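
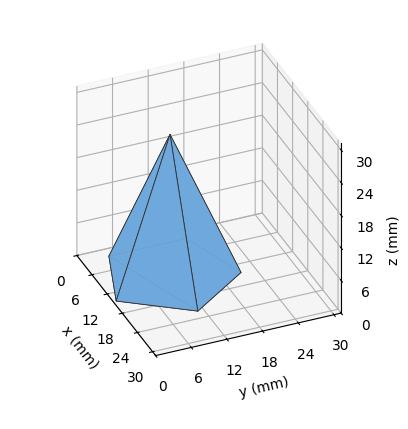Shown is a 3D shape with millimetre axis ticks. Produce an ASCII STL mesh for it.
Reading the render: the shape is a regular 5-sided pyramid, base circumscribed radius ≈ 11 mm, apex at z ≈ 26 mm (dimensions read to the nearest mm from the axis ticks). For the STL, each face is triangulated and given an outward normal.

solid part
  facet normal 0.0000 0.0000 -1.0000
    outer loop
      vertex 2.1 17.5 0.0
      vertex 14.4 21.5 0.0
      vertex 22.0 11.0 0.0
    endloop
  endfacet
  facet normal 0.0000 0.0000 -1.0000
    outer loop
      vertex 2.1 4.5 0.0
      vertex 2.1 17.5 0.0
      vertex 22.0 11.0 0.0
    endloop
  endfacet
  facet normal 0.0000 0.0000 -1.0000
    outer loop
      vertex 14.4 0.5 0.0
      vertex 2.1 4.5 0.0
      vertex 22.0 11.0 0.0
    endloop
  endfacet
  facet normal 0.7663 0.5547 0.3242
    outer loop
      vertex 22.0 11.0 0.0
      vertex 14.4 21.5 0.0
      vertex 11.0 11.0 26.0
    endloop
  endfacet
  facet normal -0.2925 0.8994 0.3250
    outer loop
      vertex 14.4 21.5 0.0
      vertex 2.1 17.5 0.0
      vertex 11.0 11.0 26.0
    endloop
  endfacet
  facet normal -0.9461 0.0000 0.3239
    outer loop
      vertex 2.1 17.5 0.0
      vertex 2.1 4.5 0.0
      vertex 11.0 11.0 26.0
    endloop
  endfacet
  facet normal -0.2925 -0.8994 0.3250
    outer loop
      vertex 2.1 4.5 0.0
      vertex 14.4 0.5 0.0
      vertex 11.0 11.0 26.0
    endloop
  endfacet
  facet normal 0.7663 -0.5547 0.3242
    outer loop
      vertex 14.4 0.5 0.0
      vertex 22.0 11.0 0.0
      vertex 11.0 11.0 26.0
    endloop
  endfacet
endsolid part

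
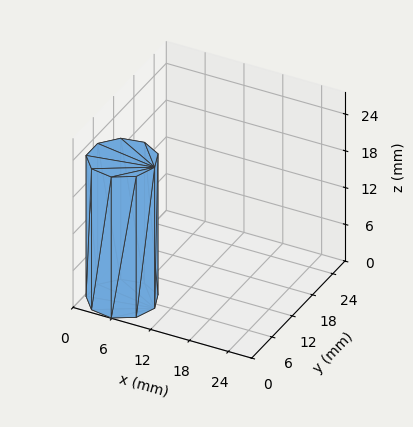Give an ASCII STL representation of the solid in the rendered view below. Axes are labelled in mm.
Reading the render: the shape is a regular 9-sided prism (a cylinder approximated with 9 flat sides), circumscribed radius ≈ 5 mm, height ≈ 23 mm (dimensions read to the nearest mm from the axis ticks). For the STL, each face is triangulated and given an outward normal.

solid part
  facet normal 0.0000 0.0000 -1.0000
    outer loop
      vertex 5.868 9.924 0.000
      vertex 8.830 8.214 0.000
      vertex 10.000 5.000 0.000
    endloop
  endfacet
  facet normal 0.0000 0.0000 -1.0000
    outer loop
      vertex 2.500 9.330 0.000
      vertex 5.868 9.924 0.000
      vertex 10.000 5.000 0.000
    endloop
  endfacet
  facet normal 0.0000 0.0000 -1.0000
    outer loop
      vertex 0.302 6.710 0.000
      vertex 2.500 9.330 0.000
      vertex 10.000 5.000 0.000
    endloop
  endfacet
  facet normal 0.0000 0.0000 -1.0000
    outer loop
      vertex 0.302 3.290 0.000
      vertex 0.302 6.710 0.000
      vertex 10.000 5.000 0.000
    endloop
  endfacet
  facet normal 0.0000 0.0000 -1.0000
    outer loop
      vertex 2.500 0.670 0.000
      vertex 0.302 3.290 0.000
      vertex 10.000 5.000 0.000
    endloop
  endfacet
  facet normal 0.0000 0.0000 -1.0000
    outer loop
      vertex 5.868 0.076 0.000
      vertex 2.500 0.670 0.000
      vertex 10.000 5.000 0.000
    endloop
  endfacet
  facet normal 0.0000 0.0000 -1.0000
    outer loop
      vertex 8.830 1.786 0.000
      vertex 5.868 0.076 0.000
      vertex 10.000 5.000 0.000
    endloop
  endfacet
  facet normal 0.0000 0.0000 1.0000
    outer loop
      vertex 10.000 5.000 23.000
      vertex 8.830 8.214 23.000
      vertex 5.868 9.924 23.000
    endloop
  endfacet
  facet normal 0.0000 0.0000 1.0000
    outer loop
      vertex 10.000 5.000 23.000
      vertex 5.868 9.924 23.000
      vertex 2.500 9.330 23.000
    endloop
  endfacet
  facet normal 0.0000 0.0000 1.0000
    outer loop
      vertex 10.000 5.000 23.000
      vertex 2.500 9.330 23.000
      vertex 0.302 6.710 23.000
    endloop
  endfacet
  facet normal 0.0000 0.0000 1.0000
    outer loop
      vertex 10.000 5.000 23.000
      vertex 0.302 6.710 23.000
      vertex 0.302 3.290 23.000
    endloop
  endfacet
  facet normal 0.0000 0.0000 1.0000
    outer loop
      vertex 10.000 5.000 23.000
      vertex 0.302 3.290 23.000
      vertex 2.500 0.670 23.000
    endloop
  endfacet
  facet normal 0.0000 0.0000 1.0000
    outer loop
      vertex 10.000 5.000 23.000
      vertex 2.500 0.670 23.000
      vertex 5.868 0.076 23.000
    endloop
  endfacet
  facet normal 0.0000 0.0000 1.0000
    outer loop
      vertex 10.000 5.000 23.000
      vertex 5.868 0.076 23.000
      vertex 8.830 1.786 23.000
    endloop
  endfacet
  facet normal 0.9397 0.3421 0.0000
    outer loop
      vertex 10.000 5.000 0.000
      vertex 8.830 8.214 0.000
      vertex 8.830 8.214 23.000
    endloop
  endfacet
  facet normal 0.9397 0.3421 0.0000
    outer loop
      vertex 10.000 5.000 0.000
      vertex 8.830 8.214 23.000
      vertex 10.000 5.000 23.000
    endloop
  endfacet
  facet normal 0.5000 0.8660 0.0000
    outer loop
      vertex 8.830 8.214 0.000
      vertex 5.868 9.924 0.000
      vertex 5.868 9.924 23.000
    endloop
  endfacet
  facet normal 0.5000 0.8660 0.0000
    outer loop
      vertex 8.830 8.214 0.000
      vertex 5.868 9.924 23.000
      vertex 8.830 8.214 23.000
    endloop
  endfacet
  facet normal -0.1737 0.9848 0.0000
    outer loop
      vertex 5.868 9.924 0.000
      vertex 2.500 9.330 0.000
      vertex 2.500 9.330 23.000
    endloop
  endfacet
  facet normal -0.1737 0.9848 0.0000
    outer loop
      vertex 5.868 9.924 0.000
      vertex 2.500 9.330 23.000
      vertex 5.868 9.924 23.000
    endloop
  endfacet
  facet normal -0.7661 0.6427 0.0000
    outer loop
      vertex 2.500 9.330 0.000
      vertex 0.302 6.710 0.000
      vertex 0.302 6.710 23.000
    endloop
  endfacet
  facet normal -0.7661 0.6427 0.0000
    outer loop
      vertex 2.500 9.330 0.000
      vertex 0.302 6.710 23.000
      vertex 2.500 9.330 23.000
    endloop
  endfacet
  facet normal -1.0000 0.0000 0.0000
    outer loop
      vertex 0.302 6.710 0.000
      vertex 0.302 3.290 0.000
      vertex 0.302 3.290 23.000
    endloop
  endfacet
  facet normal -1.0000 0.0000 0.0000
    outer loop
      vertex 0.302 6.710 0.000
      vertex 0.302 3.290 23.000
      vertex 0.302 6.710 23.000
    endloop
  endfacet
  facet normal -0.7661 -0.6427 0.0000
    outer loop
      vertex 0.302 3.290 0.000
      vertex 2.500 0.670 0.000
      vertex 2.500 0.670 23.000
    endloop
  endfacet
  facet normal -0.7661 -0.6427 0.0000
    outer loop
      vertex 0.302 3.290 0.000
      vertex 2.500 0.670 23.000
      vertex 0.302 3.290 23.000
    endloop
  endfacet
  facet normal -0.1737 -0.9848 0.0000
    outer loop
      vertex 2.500 0.670 0.000
      vertex 5.868 0.076 0.000
      vertex 5.868 0.076 23.000
    endloop
  endfacet
  facet normal -0.1737 -0.9848 0.0000
    outer loop
      vertex 2.500 0.670 0.000
      vertex 5.868 0.076 23.000
      vertex 2.500 0.670 23.000
    endloop
  endfacet
  facet normal 0.5000 -0.8660 0.0000
    outer loop
      vertex 5.868 0.076 0.000
      vertex 8.830 1.786 0.000
      vertex 8.830 1.786 23.000
    endloop
  endfacet
  facet normal 0.5000 -0.8660 0.0000
    outer loop
      vertex 5.868 0.076 0.000
      vertex 8.830 1.786 23.000
      vertex 5.868 0.076 23.000
    endloop
  endfacet
  facet normal 0.9397 -0.3421 0.0000
    outer loop
      vertex 8.830 1.786 0.000
      vertex 10.000 5.000 0.000
      vertex 10.000 5.000 23.000
    endloop
  endfacet
  facet normal 0.9397 -0.3421 0.0000
    outer loop
      vertex 8.830 1.786 0.000
      vertex 10.000 5.000 23.000
      vertex 8.830 1.786 23.000
    endloop
  endfacet
endsolid part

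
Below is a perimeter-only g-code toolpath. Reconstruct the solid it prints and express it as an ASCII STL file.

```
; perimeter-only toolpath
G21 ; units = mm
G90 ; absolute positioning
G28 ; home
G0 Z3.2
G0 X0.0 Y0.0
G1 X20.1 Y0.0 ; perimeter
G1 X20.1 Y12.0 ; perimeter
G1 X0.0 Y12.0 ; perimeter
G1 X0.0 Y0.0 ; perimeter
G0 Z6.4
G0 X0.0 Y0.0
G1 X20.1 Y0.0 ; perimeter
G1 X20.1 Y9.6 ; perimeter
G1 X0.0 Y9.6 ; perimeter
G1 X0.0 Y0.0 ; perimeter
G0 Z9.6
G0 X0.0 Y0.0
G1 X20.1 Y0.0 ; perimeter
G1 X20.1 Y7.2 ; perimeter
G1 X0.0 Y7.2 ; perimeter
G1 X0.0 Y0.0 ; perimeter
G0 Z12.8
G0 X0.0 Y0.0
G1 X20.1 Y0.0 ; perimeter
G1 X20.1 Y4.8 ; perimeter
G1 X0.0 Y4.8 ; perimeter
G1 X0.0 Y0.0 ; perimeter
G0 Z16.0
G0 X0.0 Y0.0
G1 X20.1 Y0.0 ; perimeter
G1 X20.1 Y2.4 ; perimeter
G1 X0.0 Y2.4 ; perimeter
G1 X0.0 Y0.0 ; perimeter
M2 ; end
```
solid part
  facet normal 0.0000 0.0000 -1.0000
    outer loop
      vertex 20.1 14.4 0.0
      vertex 20.1 0.0 0.0
      vertex 0.0 0.0 0.0
    endloop
  endfacet
  facet normal 0.0000 0.0000 -1.0000
    outer loop
      vertex 0.0 14.4 0.0
      vertex 20.1 14.4 0.0
      vertex 0.0 0.0 0.0
    endloop
  endfacet
  facet normal 0.0000 -1.0000 0.0000
    outer loop
      vertex 0.0 0.0 0.0
      vertex 20.1 0.0 0.0
      vertex 20.1 0.0 19.2
    endloop
  endfacet
  facet normal 0.0000 -1.0000 0.0000
    outer loop
      vertex 0.0 0.0 0.0
      vertex 20.1 0.0 19.2
      vertex 0.0 0.0 19.2
    endloop
  endfacet
  facet normal 0.0000 0.8000 0.6000
    outer loop
      vertex 0.0 0.0 19.2
      vertex 20.1 0.0 19.2
      vertex 20.1 14.4 0.0
    endloop
  endfacet
  facet normal 0.0000 0.8000 0.6000
    outer loop
      vertex 0.0 0.0 19.2
      vertex 20.1 14.4 0.0
      vertex 0.0 14.4 0.0
    endloop
  endfacet
  facet normal -1.0000 0.0000 0.0000
    outer loop
      vertex 0.0 0.0 19.2
      vertex 0.0 14.4 0.0
      vertex 0.0 0.0 0.0
    endloop
  endfacet
  facet normal 1.0000 0.0000 0.0000
    outer loop
      vertex 20.1 0.0 0.0
      vertex 20.1 14.4 0.0
      vertex 20.1 0.0 19.2
    endloop
  endfacet
endsolid part

The G0 Z moves step by Δz≈3.2 mm. The G1 loops shrink linearly with z, so the solid tapers from its base footprint up to z≈19.2. Closing with a flat bottom cap and the tapered top and triangulating gives 8 facets — a wedge (ramp): 20.1 × 14.4 mm base, rising to 19.2 mm along the y=0 edge and sloping linearly to z=0 at y=14.4.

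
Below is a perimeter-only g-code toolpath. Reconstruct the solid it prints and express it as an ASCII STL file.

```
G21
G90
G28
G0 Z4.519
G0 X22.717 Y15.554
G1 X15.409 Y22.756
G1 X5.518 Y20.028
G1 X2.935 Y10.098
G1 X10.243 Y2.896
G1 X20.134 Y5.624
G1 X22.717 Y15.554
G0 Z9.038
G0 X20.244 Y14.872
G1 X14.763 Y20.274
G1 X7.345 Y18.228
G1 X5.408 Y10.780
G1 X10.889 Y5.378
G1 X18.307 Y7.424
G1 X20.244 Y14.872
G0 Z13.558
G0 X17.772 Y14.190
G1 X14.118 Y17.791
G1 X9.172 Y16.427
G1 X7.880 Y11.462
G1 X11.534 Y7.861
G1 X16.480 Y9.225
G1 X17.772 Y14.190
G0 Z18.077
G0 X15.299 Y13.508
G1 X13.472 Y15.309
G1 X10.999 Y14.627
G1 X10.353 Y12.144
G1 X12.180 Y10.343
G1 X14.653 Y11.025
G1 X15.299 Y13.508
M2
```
solid part
  facet normal 0.0000 0.0000 -1.0000
    outer loop
      vertex 3.691 21.829 0.000
      vertex 16.055 25.239 0.000
      vertex 25.190 16.236 0.000
    endloop
  endfacet
  facet normal 0.0000 0.0000 -1.0000
    outer loop
      vertex 0.462 9.416 0.000
      vertex 3.691 21.829 0.000
      vertex 25.190 16.236 0.000
    endloop
  endfacet
  facet normal 0.0000 0.0000 -1.0000
    outer loop
      vertex 9.597 0.413 0.000
      vertex 0.462 9.416 0.000
      vertex 25.190 16.236 0.000
    endloop
  endfacet
  facet normal 0.0000 0.0000 -1.0000
    outer loop
      vertex 21.961 3.823 0.000
      vertex 9.597 0.413 0.000
      vertex 25.190 16.236 0.000
    endloop
  endfacet
  facet normal 0.6299 0.6392 0.4412
    outer loop
      vertex 25.190 16.236 0.000
      vertex 16.055 25.239 0.000
      vertex 12.826 12.826 22.596
    endloop
  endfacet
  facet normal -0.2386 0.8651 0.4412
    outer loop
      vertex 16.055 25.239 0.000
      vertex 3.691 21.829 0.000
      vertex 12.826 12.826 22.596
    endloop
  endfacet
  facet normal -0.8685 0.2259 0.4411
    outer loop
      vertex 3.691 21.829 0.000
      vertex 0.462 9.416 0.000
      vertex 12.826 12.826 22.596
    endloop
  endfacet
  facet normal -0.6299 -0.6392 0.4412
    outer loop
      vertex 0.462 9.416 0.000
      vertex 9.597 0.413 0.000
      vertex 12.826 12.826 22.596
    endloop
  endfacet
  facet normal 0.2386 -0.8651 0.4412
    outer loop
      vertex 9.597 0.413 0.000
      vertex 21.961 3.823 0.000
      vertex 12.826 12.826 22.596
    endloop
  endfacet
  facet normal 0.8685 -0.2259 0.4411
    outer loop
      vertex 21.961 3.823 0.000
      vertex 25.190 16.236 0.000
      vertex 12.826 12.826 22.596
    endloop
  endfacet
endsolid part

The G0 Z moves step by Δz≈4.519 mm. The G1 loops shrink linearly with z, so the solid tapers from its base footprint up to z≈22.6. Closing with a flat bottom cap and the tapered top and triangulating gives 10 facets — a regular 6-sided pyramid, base circumscribed radius ≈ 12.8 mm, apex at z ≈ 22.6 mm.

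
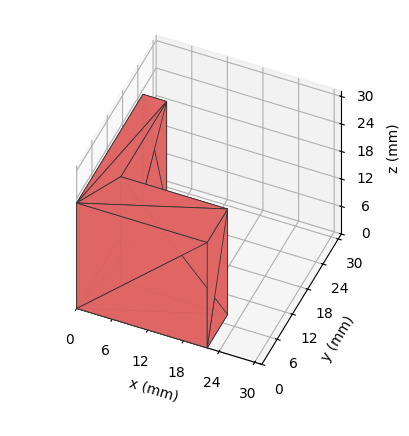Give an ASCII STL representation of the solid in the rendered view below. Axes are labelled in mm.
Reading the render: the shape is an L-shaped prism: outer 22 × 26 mm, arm thicknesses ≈ 8 mm (horizontal) and 4 mm (vertical), extruded 23 mm in z (dimensions read to the nearest mm from the axis ticks). For the STL, each face is triangulated and given an outward normal.

solid part
  facet normal 0.0000 0.0000 -1.0000
    outer loop
      vertex 22.0 8.0 0.0
      vertex 22.0 0.0 0.0
      vertex 0.0 0.0 0.0
    endloop
  endfacet
  facet normal 0.0000 0.0000 -1.0000
    outer loop
      vertex 4.0 8.0 0.0
      vertex 22.0 8.0 0.0
      vertex 0.0 0.0 0.0
    endloop
  endfacet
  facet normal 0.0000 0.0000 -1.0000
    outer loop
      vertex 4.0 26.0 0.0
      vertex 4.0 8.0 0.0
      vertex 0.0 0.0 0.0
    endloop
  endfacet
  facet normal 0.0000 0.0000 -1.0000
    outer loop
      vertex 0.0 26.0 0.0
      vertex 4.0 26.0 0.0
      vertex 0.0 0.0 0.0
    endloop
  endfacet
  facet normal 0.0000 0.0000 1.0000
    outer loop
      vertex 0.0 0.0 23.0
      vertex 22.0 0.0 23.0
      vertex 22.0 8.0 23.0
    endloop
  endfacet
  facet normal 0.0000 0.0000 1.0000
    outer loop
      vertex 0.0 0.0 23.0
      vertex 22.0 8.0 23.0
      vertex 4.0 8.0 23.0
    endloop
  endfacet
  facet normal 0.0000 0.0000 1.0000
    outer loop
      vertex 0.0 0.0 23.0
      vertex 4.0 8.0 23.0
      vertex 4.0 26.0 23.0
    endloop
  endfacet
  facet normal 0.0000 0.0000 1.0000
    outer loop
      vertex 0.0 0.0 23.0
      vertex 4.0 26.0 23.0
      vertex 0.0 26.0 23.0
    endloop
  endfacet
  facet normal 0.0000 -1.0000 0.0000
    outer loop
      vertex 0.0 0.0 0.0
      vertex 22.0 0.0 0.0
      vertex 22.0 0.0 23.0
    endloop
  endfacet
  facet normal 0.0000 -1.0000 0.0000
    outer loop
      vertex 0.0 0.0 0.0
      vertex 22.0 0.0 23.0
      vertex 0.0 0.0 23.0
    endloop
  endfacet
  facet normal 1.0000 0.0000 0.0000
    outer loop
      vertex 22.0 0.0 0.0
      vertex 22.0 8.0 0.0
      vertex 22.0 8.0 23.0
    endloop
  endfacet
  facet normal 1.0000 0.0000 0.0000
    outer loop
      vertex 22.0 0.0 0.0
      vertex 22.0 8.0 23.0
      vertex 22.0 0.0 23.0
    endloop
  endfacet
  facet normal 0.0000 1.0000 0.0000
    outer loop
      vertex 22.0 8.0 0.0
      vertex 4.0 8.0 0.0
      vertex 4.0 8.0 23.0
    endloop
  endfacet
  facet normal 0.0000 1.0000 0.0000
    outer loop
      vertex 22.0 8.0 0.0
      vertex 4.0 8.0 23.0
      vertex 22.0 8.0 23.0
    endloop
  endfacet
  facet normal 1.0000 0.0000 0.0000
    outer loop
      vertex 4.0 8.0 0.0
      vertex 4.0 26.0 0.0
      vertex 4.0 26.0 23.0
    endloop
  endfacet
  facet normal 1.0000 0.0000 0.0000
    outer loop
      vertex 4.0 8.0 0.0
      vertex 4.0 26.0 23.0
      vertex 4.0 8.0 23.0
    endloop
  endfacet
  facet normal 0.0000 1.0000 0.0000
    outer loop
      vertex 4.0 26.0 0.0
      vertex 0.0 26.0 0.0
      vertex 0.0 26.0 23.0
    endloop
  endfacet
  facet normal 0.0000 1.0000 0.0000
    outer loop
      vertex 4.0 26.0 0.0
      vertex 0.0 26.0 23.0
      vertex 4.0 26.0 23.0
    endloop
  endfacet
  facet normal -1.0000 0.0000 0.0000
    outer loop
      vertex 0.0 26.0 0.0
      vertex 0.0 0.0 0.0
      vertex 0.0 0.0 23.0
    endloop
  endfacet
  facet normal -1.0000 0.0000 0.0000
    outer loop
      vertex 0.0 26.0 0.0
      vertex 0.0 0.0 23.0
      vertex 0.0 26.0 23.0
    endloop
  endfacet
endsolid part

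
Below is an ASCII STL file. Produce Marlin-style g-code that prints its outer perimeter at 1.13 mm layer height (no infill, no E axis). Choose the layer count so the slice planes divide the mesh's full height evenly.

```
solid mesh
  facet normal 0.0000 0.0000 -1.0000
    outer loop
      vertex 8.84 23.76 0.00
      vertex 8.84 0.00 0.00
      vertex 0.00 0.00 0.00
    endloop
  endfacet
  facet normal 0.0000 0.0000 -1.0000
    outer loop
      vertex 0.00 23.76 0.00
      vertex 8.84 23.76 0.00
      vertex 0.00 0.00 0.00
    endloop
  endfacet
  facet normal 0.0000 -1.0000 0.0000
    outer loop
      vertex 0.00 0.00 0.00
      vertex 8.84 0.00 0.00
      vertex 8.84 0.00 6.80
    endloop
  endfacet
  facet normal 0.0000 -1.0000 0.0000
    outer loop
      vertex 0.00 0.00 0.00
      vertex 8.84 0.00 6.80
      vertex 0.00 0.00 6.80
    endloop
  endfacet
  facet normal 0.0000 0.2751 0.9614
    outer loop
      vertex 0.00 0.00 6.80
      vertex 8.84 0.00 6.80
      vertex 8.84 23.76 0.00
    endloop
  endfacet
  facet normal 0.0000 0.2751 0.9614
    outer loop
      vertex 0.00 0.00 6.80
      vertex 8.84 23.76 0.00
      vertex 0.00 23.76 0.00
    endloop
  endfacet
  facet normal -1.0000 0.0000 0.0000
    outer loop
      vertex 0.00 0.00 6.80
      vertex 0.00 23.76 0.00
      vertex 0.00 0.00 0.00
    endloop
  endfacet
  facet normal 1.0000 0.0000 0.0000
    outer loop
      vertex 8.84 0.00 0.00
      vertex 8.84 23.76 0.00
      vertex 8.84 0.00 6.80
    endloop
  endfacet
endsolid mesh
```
; perimeter-only toolpath
G21 ; units = mm
G90 ; absolute positioning
G28 ; home
; layer 1
G0 Z1.13
G0 X0.00 Y0.00
G1 X8.84 Y0.00
G1 X8.84 Y19.80
G1 X0.00 Y19.80
G1 X0.00 Y0.00
; layer 2
G0 Z2.27
G0 X0.00 Y0.00
G1 X8.84 Y0.00
G1 X8.84 Y15.84
G1 X0.00 Y15.84
G1 X0.00 Y0.00
; layer 3
G0 Z3.40
G0 X0.00 Y0.00
G1 X8.84 Y0.00
G1 X8.84 Y11.88
G1 X0.00 Y11.88
G1 X0.00 Y0.00
; layer 4
G0 Z4.53
G0 X0.00 Y0.00
G1 X8.84 Y0.00
G1 X8.84 Y7.92
G1 X0.00 Y7.92
G1 X0.00 Y0.00
; layer 5
G0 Z5.67
G0 X0.00 Y0.00
G1 X8.84 Y0.00
G1 X8.84 Y3.96
G1 X0.00 Y3.96
G1 X0.00 Y0.00
M2 ; end

The solid is a wedge (ramp): 8.84 × 23.8 mm base, rising to 6.8 mm along the y=0 edge and sloping linearly to z=0 at y=23.8. Slicing at Δz = 1.13 mm — 6 equal slices spanning the solid's height, so layer i sits at z = i·h/6 — gives 5 non-empty perimeters. Each is a 4-segment closed polygon; G0 lifts to the layer z and rapids to the start vertex, then G1 traces the edges. The cross-section shrinks linearly with z (the slice at the apex is degenerate and omitted).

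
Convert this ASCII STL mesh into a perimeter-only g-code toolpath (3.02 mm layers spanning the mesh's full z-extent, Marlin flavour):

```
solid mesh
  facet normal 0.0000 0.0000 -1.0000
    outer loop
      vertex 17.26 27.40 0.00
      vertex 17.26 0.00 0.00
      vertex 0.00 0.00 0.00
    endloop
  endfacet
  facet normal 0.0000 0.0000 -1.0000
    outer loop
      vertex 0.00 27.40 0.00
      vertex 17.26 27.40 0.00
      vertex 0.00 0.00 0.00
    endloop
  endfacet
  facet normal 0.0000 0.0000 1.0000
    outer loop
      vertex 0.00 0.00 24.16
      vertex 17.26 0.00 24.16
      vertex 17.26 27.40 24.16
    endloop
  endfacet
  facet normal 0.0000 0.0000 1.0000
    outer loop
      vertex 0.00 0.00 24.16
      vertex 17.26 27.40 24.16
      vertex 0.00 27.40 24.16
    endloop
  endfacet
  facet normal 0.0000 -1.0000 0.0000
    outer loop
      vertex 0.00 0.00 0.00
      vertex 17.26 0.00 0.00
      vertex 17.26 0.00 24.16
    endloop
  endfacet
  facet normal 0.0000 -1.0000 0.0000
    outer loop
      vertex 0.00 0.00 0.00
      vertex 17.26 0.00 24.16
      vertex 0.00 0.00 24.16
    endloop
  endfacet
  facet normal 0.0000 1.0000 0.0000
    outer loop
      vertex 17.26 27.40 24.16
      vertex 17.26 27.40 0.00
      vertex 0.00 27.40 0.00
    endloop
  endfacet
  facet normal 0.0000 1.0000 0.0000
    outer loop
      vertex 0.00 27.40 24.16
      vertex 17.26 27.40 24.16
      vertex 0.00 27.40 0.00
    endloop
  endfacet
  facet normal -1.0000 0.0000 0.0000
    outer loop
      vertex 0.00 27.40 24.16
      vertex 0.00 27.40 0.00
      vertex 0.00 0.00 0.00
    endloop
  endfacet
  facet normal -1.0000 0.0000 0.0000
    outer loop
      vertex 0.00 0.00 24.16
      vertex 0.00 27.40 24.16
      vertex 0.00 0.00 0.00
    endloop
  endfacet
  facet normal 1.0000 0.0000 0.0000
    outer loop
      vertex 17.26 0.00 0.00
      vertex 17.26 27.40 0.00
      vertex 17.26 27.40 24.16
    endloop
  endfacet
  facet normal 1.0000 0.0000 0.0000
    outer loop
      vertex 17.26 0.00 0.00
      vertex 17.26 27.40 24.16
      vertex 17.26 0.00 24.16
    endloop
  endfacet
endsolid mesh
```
; perimeter-only toolpath
G21 ; units = mm
G90 ; absolute positioning
G28 ; home
; layer 1
G0 Z3.02
G0 X0.00 Y0.00
G1 X17.26 Y0.00
G1 X17.26 Y27.40
G1 X0.00 Y27.40
G1 X0.00 Y0.00
; layer 2
G0 Z6.04
G0 X0.00 Y0.00
G1 X17.26 Y0.00
G1 X17.26 Y27.40
G1 X0.00 Y27.40
G1 X0.00 Y0.00
; layer 3
G0 Z9.06
G0 X0.00 Y0.00
G1 X17.26 Y0.00
G1 X17.26 Y27.40
G1 X0.00 Y27.40
G1 X0.00 Y0.00
; layer 4
G0 Z12.08
G0 X0.00 Y0.00
G1 X17.26 Y0.00
G1 X17.26 Y27.40
G1 X0.00 Y27.40
G1 X0.00 Y0.00
; layer 5
G0 Z15.10
G0 X0.00 Y0.00
G1 X17.26 Y0.00
G1 X17.26 Y27.40
G1 X0.00 Y27.40
G1 X0.00 Y0.00
; layer 6
G0 Z18.12
G0 X0.00 Y0.00
G1 X17.26 Y0.00
G1 X17.26 Y27.40
G1 X0.00 Y27.40
G1 X0.00 Y0.00
; layer 7
G0 Z21.14
G0 X0.00 Y0.00
G1 X17.26 Y0.00
G1 X17.26 Y27.40
G1 X0.00 Y27.40
G1 X0.00 Y0.00
; layer 8
G0 Z24.16
G0 X0.00 Y0.00
G1 X17.26 Y0.00
G1 X17.26 Y27.40
G1 X0.00 Y27.40
G1 X0.00 Y0.00
M2 ; end

The solid is a rectangular box, roughly 17.3 × 27.4 mm footprint and 24.2 mm tall. Slicing at Δz = 3.02 mm — 8 equal slices spanning the solid's height, so layer i sits at z = i·h/8 — gives 8 non-empty perimeters. Each is a 4-segment closed polygon; G0 lifts to the layer z and rapids to the start vertex, then G1 traces the edges.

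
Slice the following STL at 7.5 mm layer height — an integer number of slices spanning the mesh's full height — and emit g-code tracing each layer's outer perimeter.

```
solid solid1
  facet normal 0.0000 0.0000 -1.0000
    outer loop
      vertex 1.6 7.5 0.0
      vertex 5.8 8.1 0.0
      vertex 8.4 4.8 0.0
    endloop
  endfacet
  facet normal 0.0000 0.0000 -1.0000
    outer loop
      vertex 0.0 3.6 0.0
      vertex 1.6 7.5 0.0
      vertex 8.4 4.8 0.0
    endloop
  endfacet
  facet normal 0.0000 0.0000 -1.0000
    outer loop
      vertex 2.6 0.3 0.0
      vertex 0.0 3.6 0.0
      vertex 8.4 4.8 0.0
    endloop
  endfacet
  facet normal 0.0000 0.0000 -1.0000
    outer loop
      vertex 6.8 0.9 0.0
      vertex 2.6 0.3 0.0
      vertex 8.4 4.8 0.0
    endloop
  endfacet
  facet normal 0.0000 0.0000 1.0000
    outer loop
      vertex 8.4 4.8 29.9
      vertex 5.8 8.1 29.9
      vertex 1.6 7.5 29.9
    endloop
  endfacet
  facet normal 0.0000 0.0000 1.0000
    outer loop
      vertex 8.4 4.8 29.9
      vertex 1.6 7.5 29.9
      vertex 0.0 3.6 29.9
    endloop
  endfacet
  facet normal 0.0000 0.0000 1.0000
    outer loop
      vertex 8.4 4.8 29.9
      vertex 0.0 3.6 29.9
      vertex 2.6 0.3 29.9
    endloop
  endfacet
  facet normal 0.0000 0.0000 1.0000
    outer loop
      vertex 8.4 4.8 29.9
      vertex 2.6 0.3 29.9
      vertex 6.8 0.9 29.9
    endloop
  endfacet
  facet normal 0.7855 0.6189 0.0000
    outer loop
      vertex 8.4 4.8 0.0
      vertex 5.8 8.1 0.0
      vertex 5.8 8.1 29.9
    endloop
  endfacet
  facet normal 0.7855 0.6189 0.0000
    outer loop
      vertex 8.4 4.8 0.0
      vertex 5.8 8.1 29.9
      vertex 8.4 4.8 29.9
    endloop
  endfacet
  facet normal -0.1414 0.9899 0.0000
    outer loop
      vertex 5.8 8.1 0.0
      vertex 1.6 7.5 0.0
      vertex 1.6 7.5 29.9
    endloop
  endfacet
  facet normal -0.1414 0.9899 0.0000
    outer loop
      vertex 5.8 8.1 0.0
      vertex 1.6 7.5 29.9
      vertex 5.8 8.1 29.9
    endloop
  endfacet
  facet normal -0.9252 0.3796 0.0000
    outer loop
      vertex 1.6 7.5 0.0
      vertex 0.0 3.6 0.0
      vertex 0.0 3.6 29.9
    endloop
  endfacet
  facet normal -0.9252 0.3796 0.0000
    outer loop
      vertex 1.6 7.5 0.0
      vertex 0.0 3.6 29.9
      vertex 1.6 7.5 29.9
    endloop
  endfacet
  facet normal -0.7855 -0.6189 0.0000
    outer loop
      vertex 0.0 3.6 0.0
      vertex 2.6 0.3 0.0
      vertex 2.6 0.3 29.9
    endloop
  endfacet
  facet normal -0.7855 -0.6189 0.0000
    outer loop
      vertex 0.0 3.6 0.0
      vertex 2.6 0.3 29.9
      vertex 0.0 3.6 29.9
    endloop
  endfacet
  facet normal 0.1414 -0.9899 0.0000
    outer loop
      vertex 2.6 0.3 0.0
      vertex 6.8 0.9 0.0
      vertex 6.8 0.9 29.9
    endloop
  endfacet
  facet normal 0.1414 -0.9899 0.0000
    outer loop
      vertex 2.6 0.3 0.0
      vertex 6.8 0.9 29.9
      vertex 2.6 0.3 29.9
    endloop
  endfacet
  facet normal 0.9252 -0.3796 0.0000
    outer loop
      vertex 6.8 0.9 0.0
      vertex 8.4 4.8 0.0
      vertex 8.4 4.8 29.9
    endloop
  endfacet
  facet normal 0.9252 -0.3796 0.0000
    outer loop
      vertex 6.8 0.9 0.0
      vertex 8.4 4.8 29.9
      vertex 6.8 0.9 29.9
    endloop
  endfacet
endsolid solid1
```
; perimeter-only toolpath
G21 ; units = mm
G90 ; absolute positioning
G28 ; home
; layer 1
G0 Z7.5
G0 X8.4 Y4.8
G1 X5.8 Y8.1
G1 X1.6 Y7.5
G1 X0.0 Y3.6
G1 X2.6 Y0.3
G1 X6.8 Y0.9
G1 X8.4 Y4.8
; layer 2
G0 Z14.9
G0 X8.4 Y4.8
G1 X5.8 Y8.1
G1 X1.6 Y7.5
G1 X0.0 Y3.6
G1 X2.6 Y0.3
G1 X6.8 Y0.9
G1 X8.4 Y4.8
; layer 3
G0 Z22.4
G0 X8.4 Y4.8
G1 X5.8 Y8.1
G1 X1.6 Y7.5
G1 X0.0 Y3.6
G1 X2.6 Y0.3
G1 X6.8 Y0.9
G1 X8.4 Y4.8
; layer 4
G0 Z29.9
G0 X8.4 Y4.8
G1 X5.8 Y8.1
G1 X1.6 Y7.5
G1 X0.0 Y3.6
G1 X2.6 Y0.3
G1 X6.8 Y0.9
G1 X8.4 Y4.8
M2 ; end

The solid is a regular 6-sided prism (a cylinder approximated with 6 flat sides), circumscribed radius ≈ 4.2 mm, height ≈ 29.9 mm. Slicing at Δz = 7.5 mm — 4 equal slices spanning the solid's height, so layer i sits at z = i·h/4 — gives 4 non-empty perimeters. Each is a 6-segment closed polygon; G0 lifts to the layer z and rapids to the start vertex, then G1 traces the edges.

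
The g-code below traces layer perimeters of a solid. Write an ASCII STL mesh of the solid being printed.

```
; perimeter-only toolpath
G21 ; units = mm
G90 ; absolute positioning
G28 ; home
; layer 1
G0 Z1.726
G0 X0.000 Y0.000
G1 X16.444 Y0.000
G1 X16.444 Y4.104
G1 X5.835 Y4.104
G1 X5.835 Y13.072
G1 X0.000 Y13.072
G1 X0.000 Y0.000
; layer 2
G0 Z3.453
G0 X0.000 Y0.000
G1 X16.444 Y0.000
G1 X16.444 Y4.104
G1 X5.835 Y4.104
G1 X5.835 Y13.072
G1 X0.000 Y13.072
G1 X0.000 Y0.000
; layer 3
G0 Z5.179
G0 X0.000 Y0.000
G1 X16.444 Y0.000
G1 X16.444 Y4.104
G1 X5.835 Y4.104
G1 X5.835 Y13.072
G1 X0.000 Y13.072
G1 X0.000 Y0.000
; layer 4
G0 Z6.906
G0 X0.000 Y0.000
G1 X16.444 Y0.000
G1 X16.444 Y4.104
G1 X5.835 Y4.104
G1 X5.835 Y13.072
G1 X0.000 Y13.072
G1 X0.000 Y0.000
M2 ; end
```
solid part
  facet normal 0.0000 0.0000 -1.0000
    outer loop
      vertex 16.444 4.104 0.000
      vertex 16.444 0.000 0.000
      vertex 0.000 0.000 0.000
    endloop
  endfacet
  facet normal 0.0000 0.0000 -1.0000
    outer loop
      vertex 5.835 4.104 0.000
      vertex 16.444 4.104 0.000
      vertex 0.000 0.000 0.000
    endloop
  endfacet
  facet normal 0.0000 0.0000 -1.0000
    outer loop
      vertex 5.835 13.072 0.000
      vertex 5.835 4.104 0.000
      vertex 0.000 0.000 0.000
    endloop
  endfacet
  facet normal 0.0000 0.0000 -1.0000
    outer loop
      vertex 0.000 13.072 0.000
      vertex 5.835 13.072 0.000
      vertex 0.000 0.000 0.000
    endloop
  endfacet
  facet normal 0.0000 0.0000 1.0000
    outer loop
      vertex 0.000 0.000 6.906
      vertex 16.444 0.000 6.906
      vertex 16.444 4.104 6.906
    endloop
  endfacet
  facet normal 0.0000 0.0000 1.0000
    outer loop
      vertex 0.000 0.000 6.906
      vertex 16.444 4.104 6.906
      vertex 5.835 4.104 6.906
    endloop
  endfacet
  facet normal 0.0000 0.0000 1.0000
    outer loop
      vertex 0.000 0.000 6.906
      vertex 5.835 4.104 6.906
      vertex 5.835 13.072 6.906
    endloop
  endfacet
  facet normal 0.0000 0.0000 1.0000
    outer loop
      vertex 0.000 0.000 6.906
      vertex 5.835 13.072 6.906
      vertex 0.000 13.072 6.906
    endloop
  endfacet
  facet normal 0.0000 -1.0000 0.0000
    outer loop
      vertex 0.000 0.000 0.000
      vertex 16.444 0.000 0.000
      vertex 16.444 0.000 6.906
    endloop
  endfacet
  facet normal 0.0000 -1.0000 0.0000
    outer loop
      vertex 0.000 0.000 0.000
      vertex 16.444 0.000 6.906
      vertex 0.000 0.000 6.906
    endloop
  endfacet
  facet normal 1.0000 0.0000 0.0000
    outer loop
      vertex 16.444 0.000 0.000
      vertex 16.444 4.104 0.000
      vertex 16.444 4.104 6.906
    endloop
  endfacet
  facet normal 1.0000 0.0000 0.0000
    outer loop
      vertex 16.444 0.000 0.000
      vertex 16.444 4.104 6.906
      vertex 16.444 0.000 6.906
    endloop
  endfacet
  facet normal 0.0000 1.0000 0.0000
    outer loop
      vertex 16.444 4.104 0.000
      vertex 5.835 4.104 0.000
      vertex 5.835 4.104 6.906
    endloop
  endfacet
  facet normal 0.0000 1.0000 0.0000
    outer loop
      vertex 16.444 4.104 0.000
      vertex 5.835 4.104 6.906
      vertex 16.444 4.104 6.906
    endloop
  endfacet
  facet normal 1.0000 0.0000 0.0000
    outer loop
      vertex 5.835 4.104 0.000
      vertex 5.835 13.072 0.000
      vertex 5.835 13.072 6.906
    endloop
  endfacet
  facet normal 1.0000 0.0000 0.0000
    outer loop
      vertex 5.835 4.104 0.000
      vertex 5.835 13.072 6.906
      vertex 5.835 4.104 6.906
    endloop
  endfacet
  facet normal 0.0000 1.0000 0.0000
    outer loop
      vertex 5.835 13.072 0.000
      vertex 0.000 13.072 0.000
      vertex 0.000 13.072 6.906
    endloop
  endfacet
  facet normal 0.0000 1.0000 0.0000
    outer loop
      vertex 5.835 13.072 0.000
      vertex 0.000 13.072 6.906
      vertex 5.835 13.072 6.906
    endloop
  endfacet
  facet normal -1.0000 0.0000 0.0000
    outer loop
      vertex 0.000 13.072 0.000
      vertex 0.000 0.000 0.000
      vertex 0.000 0.000 6.906
    endloop
  endfacet
  facet normal -1.0000 0.0000 0.0000
    outer loop
      vertex 0.000 13.072 0.000
      vertex 0.000 0.000 6.906
      vertex 0.000 13.072 6.906
    endloop
  endfacet
endsolid part

The G0 Z moves step by Δz≈1.726 mm. Every layer's G1 loop is the same polygon, so the solid is a straight extrusion of it from z=0 to z≈6.91. Closing with flat bottom and top caps and triangulating gives 20 facets — an L-shaped prism: outer 16.4 × 13.1 mm, arm thicknesses ≈ 4.1 mm (horizontal) and 5.83 mm (vertical), extruded 6.91 mm in z.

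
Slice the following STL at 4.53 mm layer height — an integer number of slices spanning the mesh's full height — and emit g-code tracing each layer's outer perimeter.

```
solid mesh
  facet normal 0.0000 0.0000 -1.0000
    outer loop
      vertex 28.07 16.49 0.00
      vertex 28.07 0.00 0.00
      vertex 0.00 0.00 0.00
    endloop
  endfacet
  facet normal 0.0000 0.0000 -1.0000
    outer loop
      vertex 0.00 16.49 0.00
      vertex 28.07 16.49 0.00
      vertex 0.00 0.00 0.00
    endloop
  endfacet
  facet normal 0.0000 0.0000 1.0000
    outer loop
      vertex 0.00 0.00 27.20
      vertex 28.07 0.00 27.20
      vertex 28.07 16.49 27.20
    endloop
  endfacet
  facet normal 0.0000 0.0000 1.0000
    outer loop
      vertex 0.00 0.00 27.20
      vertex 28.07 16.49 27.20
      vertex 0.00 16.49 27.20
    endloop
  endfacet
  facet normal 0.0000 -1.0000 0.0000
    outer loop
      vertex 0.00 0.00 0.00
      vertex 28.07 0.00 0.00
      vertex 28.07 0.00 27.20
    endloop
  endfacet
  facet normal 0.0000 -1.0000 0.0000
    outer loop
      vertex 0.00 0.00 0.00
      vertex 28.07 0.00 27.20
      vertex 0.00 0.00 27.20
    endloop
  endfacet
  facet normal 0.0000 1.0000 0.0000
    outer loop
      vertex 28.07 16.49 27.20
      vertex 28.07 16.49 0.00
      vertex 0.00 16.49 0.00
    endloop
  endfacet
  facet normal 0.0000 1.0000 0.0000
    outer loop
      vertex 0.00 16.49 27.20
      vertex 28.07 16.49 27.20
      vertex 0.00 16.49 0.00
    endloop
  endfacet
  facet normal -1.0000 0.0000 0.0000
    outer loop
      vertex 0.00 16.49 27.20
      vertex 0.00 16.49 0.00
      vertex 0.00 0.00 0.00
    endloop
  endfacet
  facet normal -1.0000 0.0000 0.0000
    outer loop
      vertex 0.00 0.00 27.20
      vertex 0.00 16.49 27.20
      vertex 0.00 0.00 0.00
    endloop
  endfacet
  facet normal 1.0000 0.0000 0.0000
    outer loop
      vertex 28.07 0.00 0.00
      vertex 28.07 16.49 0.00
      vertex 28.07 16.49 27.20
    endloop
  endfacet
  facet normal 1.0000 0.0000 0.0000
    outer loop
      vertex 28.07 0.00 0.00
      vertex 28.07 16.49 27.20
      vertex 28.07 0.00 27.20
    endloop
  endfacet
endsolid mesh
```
; perimeter-only toolpath
G21 ; units = mm
G90 ; absolute positioning
G28 ; home
; layer 1
G0 Z4.53
G0 X0.00 Y0.00
G1 X28.07 Y0.00
G1 X28.07 Y16.49
G1 X0.00 Y16.49
G1 X0.00 Y0.00
; layer 2
G0 Z9.07
G0 X0.00 Y0.00
G1 X28.07 Y0.00
G1 X28.07 Y16.49
G1 X0.00 Y16.49
G1 X0.00 Y0.00
; layer 3
G0 Z13.60
G0 X0.00 Y0.00
G1 X28.07 Y0.00
G1 X28.07 Y16.49
G1 X0.00 Y16.49
G1 X0.00 Y0.00
; layer 4
G0 Z18.13
G0 X0.00 Y0.00
G1 X28.07 Y0.00
G1 X28.07 Y16.49
G1 X0.00 Y16.49
G1 X0.00 Y0.00
; layer 5
G0 Z22.67
G0 X0.00 Y0.00
G1 X28.07 Y0.00
G1 X28.07 Y16.49
G1 X0.00 Y16.49
G1 X0.00 Y0.00
; layer 6
G0 Z27.20
G0 X0.00 Y0.00
G1 X28.07 Y0.00
G1 X28.07 Y16.49
G1 X0.00 Y16.49
G1 X0.00 Y0.00
M2 ; end

The solid is a rectangular box, roughly 28.1 × 16.5 mm footprint and 27.2 mm tall. Slicing at Δz = 4.53 mm — 6 equal slices spanning the solid's height, so layer i sits at z = i·h/6 — gives 6 non-empty perimeters. Each is a 4-segment closed polygon; G0 lifts to the layer z and rapids to the start vertex, then G1 traces the edges.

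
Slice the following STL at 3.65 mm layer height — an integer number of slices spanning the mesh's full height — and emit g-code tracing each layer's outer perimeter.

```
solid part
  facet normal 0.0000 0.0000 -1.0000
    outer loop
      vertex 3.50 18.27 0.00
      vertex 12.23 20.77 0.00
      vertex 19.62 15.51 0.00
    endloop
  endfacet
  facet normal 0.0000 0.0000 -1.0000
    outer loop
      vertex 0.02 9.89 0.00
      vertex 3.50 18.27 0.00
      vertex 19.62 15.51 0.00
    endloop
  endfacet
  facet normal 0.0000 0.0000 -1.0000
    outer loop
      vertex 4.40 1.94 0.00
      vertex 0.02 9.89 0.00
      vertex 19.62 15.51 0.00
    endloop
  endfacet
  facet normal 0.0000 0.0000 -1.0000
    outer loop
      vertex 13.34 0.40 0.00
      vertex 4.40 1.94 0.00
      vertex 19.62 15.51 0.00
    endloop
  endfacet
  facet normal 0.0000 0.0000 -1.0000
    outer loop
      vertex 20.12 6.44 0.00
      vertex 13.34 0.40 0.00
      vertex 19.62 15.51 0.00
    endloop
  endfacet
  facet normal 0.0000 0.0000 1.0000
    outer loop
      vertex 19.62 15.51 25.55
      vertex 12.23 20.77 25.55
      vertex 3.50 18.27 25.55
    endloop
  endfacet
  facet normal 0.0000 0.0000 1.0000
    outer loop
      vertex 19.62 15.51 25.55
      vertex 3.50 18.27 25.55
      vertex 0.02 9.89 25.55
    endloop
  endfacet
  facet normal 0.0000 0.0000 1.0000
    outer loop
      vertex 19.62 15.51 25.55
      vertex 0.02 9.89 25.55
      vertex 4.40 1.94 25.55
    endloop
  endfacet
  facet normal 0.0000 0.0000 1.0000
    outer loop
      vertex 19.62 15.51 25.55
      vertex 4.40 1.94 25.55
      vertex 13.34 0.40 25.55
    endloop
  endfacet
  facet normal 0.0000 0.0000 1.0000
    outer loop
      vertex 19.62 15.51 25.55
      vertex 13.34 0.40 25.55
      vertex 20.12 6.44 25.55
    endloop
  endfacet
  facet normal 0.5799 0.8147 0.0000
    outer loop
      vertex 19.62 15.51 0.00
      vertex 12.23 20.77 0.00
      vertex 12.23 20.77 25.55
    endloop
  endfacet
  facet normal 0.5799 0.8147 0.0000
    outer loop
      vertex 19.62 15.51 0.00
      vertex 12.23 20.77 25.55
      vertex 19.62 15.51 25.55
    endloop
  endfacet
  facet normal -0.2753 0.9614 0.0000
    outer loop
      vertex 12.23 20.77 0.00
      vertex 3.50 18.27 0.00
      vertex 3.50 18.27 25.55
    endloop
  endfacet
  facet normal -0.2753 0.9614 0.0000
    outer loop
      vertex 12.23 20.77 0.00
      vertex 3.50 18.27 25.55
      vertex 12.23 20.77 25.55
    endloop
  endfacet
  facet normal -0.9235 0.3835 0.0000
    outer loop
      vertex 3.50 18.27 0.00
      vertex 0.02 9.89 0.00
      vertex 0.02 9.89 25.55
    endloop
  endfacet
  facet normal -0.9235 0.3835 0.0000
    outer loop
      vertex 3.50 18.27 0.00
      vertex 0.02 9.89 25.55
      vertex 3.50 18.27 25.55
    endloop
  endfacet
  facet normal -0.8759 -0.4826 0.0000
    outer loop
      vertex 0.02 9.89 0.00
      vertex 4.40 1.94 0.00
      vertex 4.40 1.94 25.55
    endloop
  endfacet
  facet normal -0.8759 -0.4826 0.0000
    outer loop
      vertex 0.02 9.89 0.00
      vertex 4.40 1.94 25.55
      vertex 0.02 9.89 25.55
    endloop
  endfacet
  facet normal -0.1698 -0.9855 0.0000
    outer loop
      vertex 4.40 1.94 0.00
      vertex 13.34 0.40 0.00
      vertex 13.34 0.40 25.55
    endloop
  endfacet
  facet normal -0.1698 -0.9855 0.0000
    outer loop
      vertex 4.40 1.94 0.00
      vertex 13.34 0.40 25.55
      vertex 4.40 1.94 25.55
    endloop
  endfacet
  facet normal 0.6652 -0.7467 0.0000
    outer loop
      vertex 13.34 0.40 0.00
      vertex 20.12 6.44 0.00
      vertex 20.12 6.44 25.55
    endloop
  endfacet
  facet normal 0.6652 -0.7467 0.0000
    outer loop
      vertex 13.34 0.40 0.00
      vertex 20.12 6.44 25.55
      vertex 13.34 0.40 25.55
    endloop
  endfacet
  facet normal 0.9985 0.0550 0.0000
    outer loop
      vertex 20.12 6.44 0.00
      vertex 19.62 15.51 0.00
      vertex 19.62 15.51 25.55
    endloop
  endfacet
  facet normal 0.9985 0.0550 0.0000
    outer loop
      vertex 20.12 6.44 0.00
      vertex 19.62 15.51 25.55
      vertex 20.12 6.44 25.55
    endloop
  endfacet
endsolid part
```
; perimeter-only toolpath
G21 ; units = mm
G90 ; absolute positioning
G28 ; home
; layer 1
G0 Z3.65
G0 X19.62 Y15.51
G1 X12.23 Y20.77
G1 X3.50 Y18.27
G1 X0.02 Y9.89
G1 X4.40 Y1.94
G1 X13.34 Y0.40
G1 X20.12 Y6.44
G1 X19.62 Y15.51
; layer 2
G0 Z7.30
G0 X19.62 Y15.51
G1 X12.23 Y20.77
G1 X3.50 Y18.27
G1 X0.02 Y9.89
G1 X4.40 Y1.94
G1 X13.34 Y0.40
G1 X20.12 Y6.44
G1 X19.62 Y15.51
; layer 3
G0 Z10.95
G0 X19.62 Y15.51
G1 X12.23 Y20.77
G1 X3.50 Y18.27
G1 X0.02 Y9.89
G1 X4.40 Y1.94
G1 X13.34 Y0.40
G1 X20.12 Y6.44
G1 X19.62 Y15.51
; layer 4
G0 Z14.60
G0 X19.62 Y15.51
G1 X12.23 Y20.77
G1 X3.50 Y18.27
G1 X0.02 Y9.89
G1 X4.40 Y1.94
G1 X13.34 Y0.40
G1 X20.12 Y6.44
G1 X19.62 Y15.51
; layer 5
G0 Z18.25
G0 X19.62 Y15.51
G1 X12.23 Y20.77
G1 X3.50 Y18.27
G1 X0.02 Y9.89
G1 X4.40 Y1.94
G1 X13.34 Y0.40
G1 X20.12 Y6.44
G1 X19.62 Y15.51
; layer 6
G0 Z21.90
G0 X19.62 Y15.51
G1 X12.23 Y20.77
G1 X3.50 Y18.27
G1 X0.02 Y9.89
G1 X4.40 Y1.94
G1 X13.34 Y0.40
G1 X20.12 Y6.44
G1 X19.62 Y15.51
; layer 7
G0 Z25.55
G0 X19.62 Y15.51
G1 X12.23 Y20.77
G1 X3.50 Y18.27
G1 X0.02 Y9.89
G1 X4.40 Y1.94
G1 X13.34 Y0.40
G1 X20.12 Y6.44
G1 X19.62 Y15.51
M2 ; end

The solid is a regular 7-sided prism (a cylinder approximated with 7 flat sides), circumscribed radius ≈ 10.5 mm, height ≈ 25.6 mm. Slicing at Δz = 3.65 mm — 7 equal slices spanning the solid's height, so layer i sits at z = i·h/7 — gives 7 non-empty perimeters. Each is a 7-segment closed polygon; G0 lifts to the layer z and rapids to the start vertex, then G1 traces the edges.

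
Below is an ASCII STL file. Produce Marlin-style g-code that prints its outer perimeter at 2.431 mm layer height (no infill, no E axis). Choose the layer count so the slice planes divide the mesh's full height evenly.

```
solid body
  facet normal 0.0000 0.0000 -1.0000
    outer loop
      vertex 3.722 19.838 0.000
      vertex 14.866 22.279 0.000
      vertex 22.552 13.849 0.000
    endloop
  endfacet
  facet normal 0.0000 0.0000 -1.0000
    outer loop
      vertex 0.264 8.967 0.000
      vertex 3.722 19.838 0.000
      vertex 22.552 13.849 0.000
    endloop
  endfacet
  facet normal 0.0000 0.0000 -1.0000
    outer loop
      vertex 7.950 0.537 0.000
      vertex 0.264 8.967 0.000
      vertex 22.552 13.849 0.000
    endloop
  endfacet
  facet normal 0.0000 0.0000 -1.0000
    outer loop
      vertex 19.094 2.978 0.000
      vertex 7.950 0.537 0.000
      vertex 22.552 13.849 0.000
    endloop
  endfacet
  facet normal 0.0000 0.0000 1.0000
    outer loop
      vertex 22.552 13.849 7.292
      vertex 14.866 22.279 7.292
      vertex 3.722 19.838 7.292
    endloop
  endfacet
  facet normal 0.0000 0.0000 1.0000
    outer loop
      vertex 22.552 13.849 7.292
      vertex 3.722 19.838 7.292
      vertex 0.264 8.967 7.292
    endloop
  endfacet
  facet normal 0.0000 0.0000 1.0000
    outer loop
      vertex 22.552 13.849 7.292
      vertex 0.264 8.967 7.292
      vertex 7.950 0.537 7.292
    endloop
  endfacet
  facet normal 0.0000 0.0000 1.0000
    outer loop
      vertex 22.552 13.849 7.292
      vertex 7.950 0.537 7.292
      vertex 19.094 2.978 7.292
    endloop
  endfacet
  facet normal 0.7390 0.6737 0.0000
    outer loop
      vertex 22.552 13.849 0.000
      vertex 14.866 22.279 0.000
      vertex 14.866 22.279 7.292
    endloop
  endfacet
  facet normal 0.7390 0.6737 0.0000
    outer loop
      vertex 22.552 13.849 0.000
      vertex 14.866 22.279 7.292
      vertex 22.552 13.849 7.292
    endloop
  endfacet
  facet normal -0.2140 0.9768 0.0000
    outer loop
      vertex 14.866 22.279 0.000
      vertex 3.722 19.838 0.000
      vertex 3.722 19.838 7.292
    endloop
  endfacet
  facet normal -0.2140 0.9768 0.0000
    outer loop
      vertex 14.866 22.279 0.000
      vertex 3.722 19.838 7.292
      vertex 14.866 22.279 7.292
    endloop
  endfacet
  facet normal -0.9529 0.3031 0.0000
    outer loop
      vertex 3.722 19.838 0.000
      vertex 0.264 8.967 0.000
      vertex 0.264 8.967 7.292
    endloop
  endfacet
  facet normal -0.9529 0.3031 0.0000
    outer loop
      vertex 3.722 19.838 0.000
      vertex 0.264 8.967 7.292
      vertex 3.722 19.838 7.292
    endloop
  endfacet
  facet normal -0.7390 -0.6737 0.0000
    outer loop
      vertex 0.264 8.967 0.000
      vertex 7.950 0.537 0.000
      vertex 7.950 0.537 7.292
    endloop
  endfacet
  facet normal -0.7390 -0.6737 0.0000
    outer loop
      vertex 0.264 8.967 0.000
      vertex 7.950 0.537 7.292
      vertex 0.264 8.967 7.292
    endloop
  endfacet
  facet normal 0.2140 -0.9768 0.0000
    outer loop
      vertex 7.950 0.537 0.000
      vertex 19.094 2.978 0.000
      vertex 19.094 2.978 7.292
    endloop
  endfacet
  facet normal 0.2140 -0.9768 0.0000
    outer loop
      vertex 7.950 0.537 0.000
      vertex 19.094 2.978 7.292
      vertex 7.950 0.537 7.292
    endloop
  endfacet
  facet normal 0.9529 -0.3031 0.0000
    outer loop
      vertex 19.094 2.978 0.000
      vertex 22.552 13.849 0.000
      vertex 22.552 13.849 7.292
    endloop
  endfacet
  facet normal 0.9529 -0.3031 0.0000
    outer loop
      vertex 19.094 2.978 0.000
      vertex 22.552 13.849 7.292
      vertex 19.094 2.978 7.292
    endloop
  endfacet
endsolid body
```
; perimeter-only toolpath
G21 ; units = mm
G90 ; absolute positioning
G28 ; home
; layer 1
G0 Z2.431
G0 X22.552 Y13.849
G1 X14.866 Y22.279
G1 X3.722 Y19.838
G1 X0.264 Y8.967
G1 X7.950 Y0.537
G1 X19.094 Y2.978
G1 X22.552 Y13.849
; layer 2
G0 Z4.861
G0 X22.552 Y13.849
G1 X14.866 Y22.279
G1 X3.722 Y19.838
G1 X0.264 Y8.967
G1 X7.950 Y0.537
G1 X19.094 Y2.978
G1 X22.552 Y13.849
; layer 3
G0 Z7.292
G0 X22.552 Y13.849
G1 X14.866 Y22.279
G1 X3.722 Y19.838
G1 X0.264 Y8.967
G1 X7.950 Y0.537
G1 X19.094 Y2.978
G1 X22.552 Y13.849
M2 ; end

The solid is a regular 6-sided prism (a cylinder approximated with 6 flat sides), circumscribed radius ≈ 11.4 mm, height ≈ 7.29 mm. Slicing at Δz = 2.431 mm — 3 equal slices spanning the solid's height, so layer i sits at z = i·h/3 — gives 3 non-empty perimeters. Each is a 6-segment closed polygon; G0 lifts to the layer z and rapids to the start vertex, then G1 traces the edges.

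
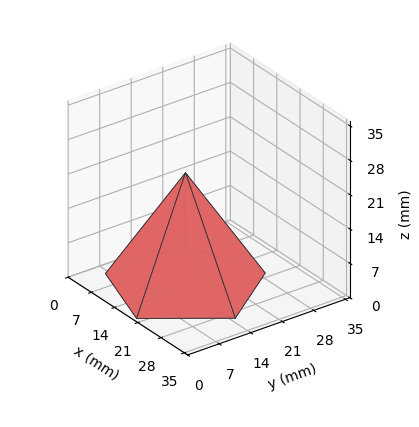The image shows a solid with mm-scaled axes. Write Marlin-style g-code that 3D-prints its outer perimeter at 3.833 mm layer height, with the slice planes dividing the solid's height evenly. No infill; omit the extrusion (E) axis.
Reading the render: the shape is a regular 5-sided pyramid, base circumscribed radius ≈ 15 mm, apex at z ≈ 23 mm (dimensions read to the nearest mm from the axis ticks). For the g-code, the solid's height is divided into equal slices at the stated Δz and each level perimeter traced with G1 moves after a G0 lift.

; perimeter-only toolpath
G21 ; units = mm
G90 ; absolute positioning
G28 ; home
; layer 1
G0 Z3.833
G0 X27.500 Y15.000
G1 X18.863 Y26.888
G1 X4.888 Y22.348
G1 X4.888 Y7.652
G1 X18.863 Y3.112
G1 X27.500 Y15.000
; layer 2
G0 Z7.667
G0 X25.000 Y15.000
G1 X18.090 Y24.511
G1 X6.910 Y20.878
G1 X6.910 Y9.122
G1 X18.090 Y5.489
G1 X25.000 Y15.000
; layer 3
G0 Z11.500
G0 X22.500 Y15.000
G1 X17.318 Y22.133
G1 X8.933 Y19.409
G1 X8.933 Y10.591
G1 X17.318 Y7.867
G1 X22.500 Y15.000
; layer 4
G0 Z15.333
G0 X20.000 Y15.000
G1 X16.545 Y19.755
G1 X10.955 Y17.939
G1 X10.955 Y12.061
G1 X16.545 Y10.245
G1 X20.000 Y15.000
; layer 5
G0 Z19.167
G0 X17.500 Y15.000
G1 X15.772 Y17.378
G1 X12.977 Y16.470
G1 X12.977 Y13.530
G1 X15.772 Y12.622
G1 X17.500 Y15.000
M2 ; end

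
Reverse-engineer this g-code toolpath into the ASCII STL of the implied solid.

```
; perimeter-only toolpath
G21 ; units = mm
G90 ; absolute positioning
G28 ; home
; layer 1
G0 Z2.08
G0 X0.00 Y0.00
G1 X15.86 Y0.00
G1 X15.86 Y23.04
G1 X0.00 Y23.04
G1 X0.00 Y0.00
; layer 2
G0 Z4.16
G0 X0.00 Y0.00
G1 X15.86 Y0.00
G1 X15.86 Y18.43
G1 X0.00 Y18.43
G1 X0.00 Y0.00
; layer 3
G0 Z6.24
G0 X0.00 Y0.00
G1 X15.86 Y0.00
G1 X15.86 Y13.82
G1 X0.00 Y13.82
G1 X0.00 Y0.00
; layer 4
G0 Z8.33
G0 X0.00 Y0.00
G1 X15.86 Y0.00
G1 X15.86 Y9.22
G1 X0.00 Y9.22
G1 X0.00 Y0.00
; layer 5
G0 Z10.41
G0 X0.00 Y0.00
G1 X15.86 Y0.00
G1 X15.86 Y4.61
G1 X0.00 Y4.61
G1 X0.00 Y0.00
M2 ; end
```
solid part
  facet normal 0.0000 0.0000 -1.0000
    outer loop
      vertex 15.86 27.65 0.00
      vertex 15.86 0.00 0.00
      vertex 0.00 0.00 0.00
    endloop
  endfacet
  facet normal 0.0000 0.0000 -1.0000
    outer loop
      vertex 0.00 27.65 0.00
      vertex 15.86 27.65 0.00
      vertex 0.00 0.00 0.00
    endloop
  endfacet
  facet normal 0.0000 -1.0000 0.0000
    outer loop
      vertex 0.00 0.00 0.00
      vertex 15.86 0.00 0.00
      vertex 15.86 0.00 12.49
    endloop
  endfacet
  facet normal 0.0000 -1.0000 0.0000
    outer loop
      vertex 0.00 0.00 0.00
      vertex 15.86 0.00 12.49
      vertex 0.00 0.00 12.49
    endloop
  endfacet
  facet normal 0.0000 0.4117 0.9113
    outer loop
      vertex 0.00 0.00 12.49
      vertex 15.86 0.00 12.49
      vertex 15.86 27.65 0.00
    endloop
  endfacet
  facet normal 0.0000 0.4117 0.9113
    outer loop
      vertex 0.00 0.00 12.49
      vertex 15.86 27.65 0.00
      vertex 0.00 27.65 0.00
    endloop
  endfacet
  facet normal -1.0000 0.0000 0.0000
    outer loop
      vertex 0.00 0.00 12.49
      vertex 0.00 27.65 0.00
      vertex 0.00 0.00 0.00
    endloop
  endfacet
  facet normal 1.0000 0.0000 0.0000
    outer loop
      vertex 15.86 0.00 0.00
      vertex 15.86 27.65 0.00
      vertex 15.86 0.00 12.49
    endloop
  endfacet
endsolid part

The G0 Z moves step by Δz≈2.08 mm. The G1 loops shrink linearly with z, so the solid tapers from its base footprint up to z≈12.5. Closing with a flat bottom cap and the tapered top and triangulating gives 8 facets — a wedge (ramp): 15.9 × 27.6 mm base, rising to 12.5 mm along the y=0 edge and sloping linearly to z=0 at y=27.6.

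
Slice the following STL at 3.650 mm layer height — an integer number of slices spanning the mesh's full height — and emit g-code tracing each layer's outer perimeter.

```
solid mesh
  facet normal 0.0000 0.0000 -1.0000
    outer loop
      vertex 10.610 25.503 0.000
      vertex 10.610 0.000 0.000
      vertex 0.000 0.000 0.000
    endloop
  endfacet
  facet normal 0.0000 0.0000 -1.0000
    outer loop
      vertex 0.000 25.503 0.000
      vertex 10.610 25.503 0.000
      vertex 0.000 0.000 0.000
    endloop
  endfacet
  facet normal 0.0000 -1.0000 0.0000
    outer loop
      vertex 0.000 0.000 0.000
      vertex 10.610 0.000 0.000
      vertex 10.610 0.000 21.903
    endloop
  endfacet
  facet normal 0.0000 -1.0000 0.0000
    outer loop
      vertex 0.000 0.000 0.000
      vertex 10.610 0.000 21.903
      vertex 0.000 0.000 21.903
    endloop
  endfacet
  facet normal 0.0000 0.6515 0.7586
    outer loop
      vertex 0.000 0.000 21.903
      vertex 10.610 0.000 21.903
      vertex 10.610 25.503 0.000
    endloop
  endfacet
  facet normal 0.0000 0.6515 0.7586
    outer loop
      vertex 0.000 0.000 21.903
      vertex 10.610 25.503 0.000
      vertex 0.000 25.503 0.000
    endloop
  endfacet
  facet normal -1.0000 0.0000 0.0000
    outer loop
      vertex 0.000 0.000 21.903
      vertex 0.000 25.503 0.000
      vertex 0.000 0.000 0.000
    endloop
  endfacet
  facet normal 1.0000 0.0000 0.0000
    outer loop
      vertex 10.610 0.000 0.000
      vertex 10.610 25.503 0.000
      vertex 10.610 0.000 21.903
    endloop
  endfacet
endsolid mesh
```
; perimeter-only toolpath
G21 ; units = mm
G90 ; absolute positioning
G28 ; home
; layer 1
G0 Z3.650
G0 X0.000 Y0.000
G1 X10.610 Y0.000
G1 X10.610 Y21.253
G1 X0.000 Y21.253
G1 X0.000 Y0.000
; layer 2
G0 Z7.301
G0 X0.000 Y0.000
G1 X10.610 Y0.000
G1 X10.610 Y17.002
G1 X0.000 Y17.002
G1 X0.000 Y0.000
; layer 3
G0 Z10.951
G0 X0.000 Y0.000
G1 X10.610 Y0.000
G1 X10.610 Y12.752
G1 X0.000 Y12.752
G1 X0.000 Y0.000
; layer 4
G0 Z14.602
G0 X0.000 Y0.000
G1 X10.610 Y0.000
G1 X10.610 Y8.501
G1 X0.000 Y8.501
G1 X0.000 Y0.000
; layer 5
G0 Z18.252
G0 X0.000 Y0.000
G1 X10.610 Y0.000
G1 X10.610 Y4.251
G1 X0.000 Y4.251
G1 X0.000 Y0.000
M2 ; end

The solid is a wedge (ramp): 10.6 × 25.5 mm base, rising to 21.9 mm along the y=0 edge and sloping linearly to z=0 at y=25.5. Slicing at Δz = 3.650 mm — 6 equal slices spanning the solid's height, so layer i sits at z = i·h/6 — gives 5 non-empty perimeters. Each is a 4-segment closed polygon; G0 lifts to the layer z and rapids to the start vertex, then G1 traces the edges. The cross-section shrinks linearly with z (the slice at the apex is degenerate and omitted).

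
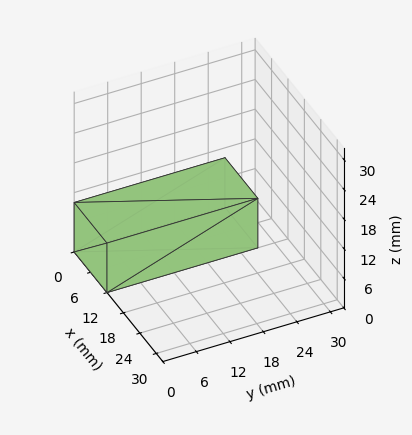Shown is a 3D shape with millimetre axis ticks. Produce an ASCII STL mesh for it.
Reading the render: the shape is a rectangular box, roughly 12 × 27 mm footprint and 10 mm tall (dimensions read to the nearest mm from the axis ticks). For the STL, each face is triangulated and given an outward normal.

solid part
  facet normal 0.0000 0.0000 -1.0000
    outer loop
      vertex 12.00 27.00 0.00
      vertex 12.00 0.00 0.00
      vertex 0.00 0.00 0.00
    endloop
  endfacet
  facet normal 0.0000 0.0000 -1.0000
    outer loop
      vertex 0.00 27.00 0.00
      vertex 12.00 27.00 0.00
      vertex 0.00 0.00 0.00
    endloop
  endfacet
  facet normal 0.0000 0.0000 1.0000
    outer loop
      vertex 0.00 0.00 10.00
      vertex 12.00 0.00 10.00
      vertex 12.00 27.00 10.00
    endloop
  endfacet
  facet normal 0.0000 0.0000 1.0000
    outer loop
      vertex 0.00 0.00 10.00
      vertex 12.00 27.00 10.00
      vertex 0.00 27.00 10.00
    endloop
  endfacet
  facet normal 0.0000 -1.0000 0.0000
    outer loop
      vertex 0.00 0.00 0.00
      vertex 12.00 0.00 0.00
      vertex 12.00 0.00 10.00
    endloop
  endfacet
  facet normal 0.0000 -1.0000 0.0000
    outer loop
      vertex 0.00 0.00 0.00
      vertex 12.00 0.00 10.00
      vertex 0.00 0.00 10.00
    endloop
  endfacet
  facet normal 0.0000 1.0000 0.0000
    outer loop
      vertex 12.00 27.00 10.00
      vertex 12.00 27.00 0.00
      vertex 0.00 27.00 0.00
    endloop
  endfacet
  facet normal 0.0000 1.0000 0.0000
    outer loop
      vertex 0.00 27.00 10.00
      vertex 12.00 27.00 10.00
      vertex 0.00 27.00 0.00
    endloop
  endfacet
  facet normal -1.0000 0.0000 0.0000
    outer loop
      vertex 0.00 27.00 10.00
      vertex 0.00 27.00 0.00
      vertex 0.00 0.00 0.00
    endloop
  endfacet
  facet normal -1.0000 0.0000 0.0000
    outer loop
      vertex 0.00 0.00 10.00
      vertex 0.00 27.00 10.00
      vertex 0.00 0.00 0.00
    endloop
  endfacet
  facet normal 1.0000 0.0000 0.0000
    outer loop
      vertex 12.00 0.00 0.00
      vertex 12.00 27.00 0.00
      vertex 12.00 27.00 10.00
    endloop
  endfacet
  facet normal 1.0000 0.0000 0.0000
    outer loop
      vertex 12.00 0.00 0.00
      vertex 12.00 27.00 10.00
      vertex 12.00 0.00 10.00
    endloop
  endfacet
endsolid part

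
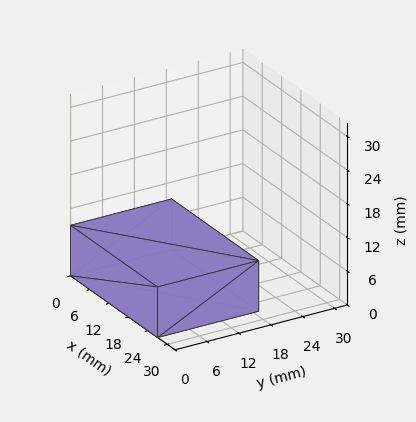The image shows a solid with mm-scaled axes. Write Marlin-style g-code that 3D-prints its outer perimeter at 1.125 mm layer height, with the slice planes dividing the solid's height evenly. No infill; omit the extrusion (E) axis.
Reading the render: the shape is a rectangular box, roughly 27 × 19 mm footprint and 9 mm tall (dimensions read to the nearest mm from the axis ticks). For the g-code, the solid's height is divided into equal slices at the stated Δz and each level perimeter traced with G1 moves after a G0 lift.

; perimeter-only toolpath
G21 ; units = mm
G90 ; absolute positioning
G28 ; home
; layer 1
G0 Z1.125
G0 X0.000 Y0.000
G1 X27.000 Y0.000
G1 X27.000 Y19.000
G1 X0.000 Y19.000
G1 X0.000 Y0.000
; layer 2
G0 Z2.250
G0 X0.000 Y0.000
G1 X27.000 Y0.000
G1 X27.000 Y19.000
G1 X0.000 Y19.000
G1 X0.000 Y0.000
; layer 3
G0 Z3.375
G0 X0.000 Y0.000
G1 X27.000 Y0.000
G1 X27.000 Y19.000
G1 X0.000 Y19.000
G1 X0.000 Y0.000
; layer 4
G0 Z4.500
G0 X0.000 Y0.000
G1 X27.000 Y0.000
G1 X27.000 Y19.000
G1 X0.000 Y19.000
G1 X0.000 Y0.000
; layer 5
G0 Z5.625
G0 X0.000 Y0.000
G1 X27.000 Y0.000
G1 X27.000 Y19.000
G1 X0.000 Y19.000
G1 X0.000 Y0.000
; layer 6
G0 Z6.750
G0 X0.000 Y0.000
G1 X27.000 Y0.000
G1 X27.000 Y19.000
G1 X0.000 Y19.000
G1 X0.000 Y0.000
; layer 7
G0 Z7.875
G0 X0.000 Y0.000
G1 X27.000 Y0.000
G1 X27.000 Y19.000
G1 X0.000 Y19.000
G1 X0.000 Y0.000
; layer 8
G0 Z9.000
G0 X0.000 Y0.000
G1 X27.000 Y0.000
G1 X27.000 Y19.000
G1 X0.000 Y19.000
G1 X0.000 Y0.000
M2 ; end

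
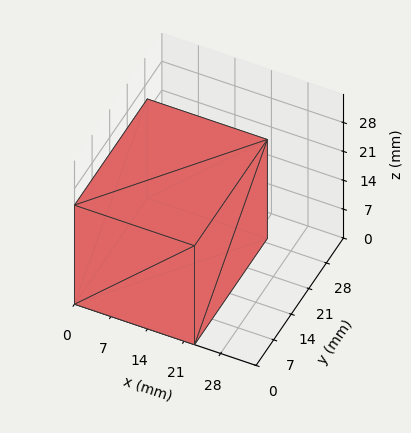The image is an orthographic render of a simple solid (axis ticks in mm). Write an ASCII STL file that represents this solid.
Reading the render: the shape is a rectangular box, roughly 23 × 29 mm footprint and 24 mm tall (dimensions read to the nearest mm from the axis ticks). For the STL, each face is triangulated and given an outward normal.

solid part
  facet normal 0.0000 0.0000 -1.0000
    outer loop
      vertex 23.0 29.0 0.0
      vertex 23.0 0.0 0.0
      vertex 0.0 0.0 0.0
    endloop
  endfacet
  facet normal 0.0000 0.0000 -1.0000
    outer loop
      vertex 0.0 29.0 0.0
      vertex 23.0 29.0 0.0
      vertex 0.0 0.0 0.0
    endloop
  endfacet
  facet normal 0.0000 0.0000 1.0000
    outer loop
      vertex 0.0 0.0 24.0
      vertex 23.0 0.0 24.0
      vertex 23.0 29.0 24.0
    endloop
  endfacet
  facet normal 0.0000 0.0000 1.0000
    outer loop
      vertex 0.0 0.0 24.0
      vertex 23.0 29.0 24.0
      vertex 0.0 29.0 24.0
    endloop
  endfacet
  facet normal 0.0000 -1.0000 0.0000
    outer loop
      vertex 0.0 0.0 0.0
      vertex 23.0 0.0 0.0
      vertex 23.0 0.0 24.0
    endloop
  endfacet
  facet normal 0.0000 -1.0000 0.0000
    outer loop
      vertex 0.0 0.0 0.0
      vertex 23.0 0.0 24.0
      vertex 0.0 0.0 24.0
    endloop
  endfacet
  facet normal 0.0000 1.0000 0.0000
    outer loop
      vertex 23.0 29.0 24.0
      vertex 23.0 29.0 0.0
      vertex 0.0 29.0 0.0
    endloop
  endfacet
  facet normal 0.0000 1.0000 0.0000
    outer loop
      vertex 0.0 29.0 24.0
      vertex 23.0 29.0 24.0
      vertex 0.0 29.0 0.0
    endloop
  endfacet
  facet normal -1.0000 0.0000 0.0000
    outer loop
      vertex 0.0 29.0 24.0
      vertex 0.0 29.0 0.0
      vertex 0.0 0.0 0.0
    endloop
  endfacet
  facet normal -1.0000 0.0000 0.0000
    outer loop
      vertex 0.0 0.0 24.0
      vertex 0.0 29.0 24.0
      vertex 0.0 0.0 0.0
    endloop
  endfacet
  facet normal 1.0000 0.0000 0.0000
    outer loop
      vertex 23.0 0.0 0.0
      vertex 23.0 29.0 0.0
      vertex 23.0 29.0 24.0
    endloop
  endfacet
  facet normal 1.0000 0.0000 0.0000
    outer loop
      vertex 23.0 0.0 0.0
      vertex 23.0 29.0 24.0
      vertex 23.0 0.0 24.0
    endloop
  endfacet
endsolid part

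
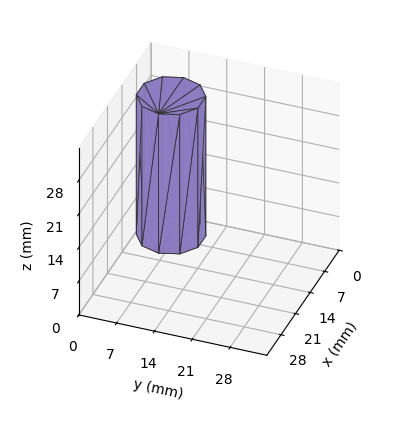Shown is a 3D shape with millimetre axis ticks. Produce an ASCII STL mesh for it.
Reading the render: the shape is a regular 10-sided prism (a cylinder approximated with 10 flat sides), circumscribed radius ≈ 6 mm, height ≈ 29 mm (dimensions read to the nearest mm from the axis ticks). For the STL, each face is triangulated and given an outward normal.

solid part
  facet normal 0.0000 0.0000 -1.0000
    outer loop
      vertex 7.9 11.7 0.0
      vertex 10.9 9.5 0.0
      vertex 12.0 6.0 0.0
    endloop
  endfacet
  facet normal 0.0000 0.0000 -1.0000
    outer loop
      vertex 4.1 11.7 0.0
      vertex 7.9 11.7 0.0
      vertex 12.0 6.0 0.0
    endloop
  endfacet
  facet normal 0.0000 0.0000 -1.0000
    outer loop
      vertex 1.1 9.5 0.0
      vertex 4.1 11.7 0.0
      vertex 12.0 6.0 0.0
    endloop
  endfacet
  facet normal 0.0000 0.0000 -1.0000
    outer loop
      vertex 0.0 6.0 0.0
      vertex 1.1 9.5 0.0
      vertex 12.0 6.0 0.0
    endloop
  endfacet
  facet normal 0.0000 0.0000 -1.0000
    outer loop
      vertex 1.1 2.5 0.0
      vertex 0.0 6.0 0.0
      vertex 12.0 6.0 0.0
    endloop
  endfacet
  facet normal 0.0000 0.0000 -1.0000
    outer loop
      vertex 4.1 0.3 0.0
      vertex 1.1 2.5 0.0
      vertex 12.0 6.0 0.0
    endloop
  endfacet
  facet normal 0.0000 0.0000 -1.0000
    outer loop
      vertex 7.9 0.3 0.0
      vertex 4.1 0.3 0.0
      vertex 12.0 6.0 0.0
    endloop
  endfacet
  facet normal 0.0000 0.0000 -1.0000
    outer loop
      vertex 10.9 2.5 0.0
      vertex 7.9 0.3 0.0
      vertex 12.0 6.0 0.0
    endloop
  endfacet
  facet normal 0.0000 0.0000 1.0000
    outer loop
      vertex 12.0 6.0 29.0
      vertex 10.9 9.5 29.0
      vertex 7.9 11.7 29.0
    endloop
  endfacet
  facet normal 0.0000 0.0000 1.0000
    outer loop
      vertex 12.0 6.0 29.0
      vertex 7.9 11.7 29.0
      vertex 4.1 11.7 29.0
    endloop
  endfacet
  facet normal 0.0000 0.0000 1.0000
    outer loop
      vertex 12.0 6.0 29.0
      vertex 4.1 11.7 29.0
      vertex 1.1 9.5 29.0
    endloop
  endfacet
  facet normal 0.0000 0.0000 1.0000
    outer loop
      vertex 12.0 6.0 29.0
      vertex 1.1 9.5 29.0
      vertex 0.0 6.0 29.0
    endloop
  endfacet
  facet normal 0.0000 0.0000 1.0000
    outer loop
      vertex 12.0 6.0 29.0
      vertex 0.0 6.0 29.0
      vertex 1.1 2.5 29.0
    endloop
  endfacet
  facet normal 0.0000 0.0000 1.0000
    outer loop
      vertex 12.0 6.0 29.0
      vertex 1.1 2.5 29.0
      vertex 4.1 0.3 29.0
    endloop
  endfacet
  facet normal 0.0000 0.0000 1.0000
    outer loop
      vertex 12.0 6.0 29.0
      vertex 4.1 0.3 29.0
      vertex 7.9 0.3 29.0
    endloop
  endfacet
  facet normal 0.0000 0.0000 1.0000
    outer loop
      vertex 12.0 6.0 29.0
      vertex 7.9 0.3 29.0
      vertex 10.9 2.5 29.0
    endloop
  endfacet
  facet normal 0.9540 0.2998 0.0000
    outer loop
      vertex 12.0 6.0 0.0
      vertex 10.9 9.5 0.0
      vertex 10.9 9.5 29.0
    endloop
  endfacet
  facet normal 0.9540 0.2998 0.0000
    outer loop
      vertex 12.0 6.0 0.0
      vertex 10.9 9.5 29.0
      vertex 12.0 6.0 29.0
    endloop
  endfacet
  facet normal 0.5914 0.8064 0.0000
    outer loop
      vertex 10.9 9.5 0.0
      vertex 7.9 11.7 0.0
      vertex 7.9 11.7 29.0
    endloop
  endfacet
  facet normal 0.5914 0.8064 0.0000
    outer loop
      vertex 10.9 9.5 0.0
      vertex 7.9 11.7 29.0
      vertex 10.9 9.5 29.0
    endloop
  endfacet
  facet normal 0.0000 1.0000 0.0000
    outer loop
      vertex 7.9 11.7 0.0
      vertex 4.1 11.7 0.0
      vertex 4.1 11.7 29.0
    endloop
  endfacet
  facet normal 0.0000 1.0000 0.0000
    outer loop
      vertex 7.9 11.7 0.0
      vertex 4.1 11.7 29.0
      vertex 7.9 11.7 29.0
    endloop
  endfacet
  facet normal -0.5914 0.8064 0.0000
    outer loop
      vertex 4.1 11.7 0.0
      vertex 1.1 9.5 0.0
      vertex 1.1 9.5 29.0
    endloop
  endfacet
  facet normal -0.5914 0.8064 0.0000
    outer loop
      vertex 4.1 11.7 0.0
      vertex 1.1 9.5 29.0
      vertex 4.1 11.7 29.0
    endloop
  endfacet
  facet normal -0.9540 0.2998 0.0000
    outer loop
      vertex 1.1 9.5 0.0
      vertex 0.0 6.0 0.0
      vertex 0.0 6.0 29.0
    endloop
  endfacet
  facet normal -0.9540 0.2998 0.0000
    outer loop
      vertex 1.1 9.5 0.0
      vertex 0.0 6.0 29.0
      vertex 1.1 9.5 29.0
    endloop
  endfacet
  facet normal -0.9540 -0.2998 0.0000
    outer loop
      vertex 0.0 6.0 0.0
      vertex 1.1 2.5 0.0
      vertex 1.1 2.5 29.0
    endloop
  endfacet
  facet normal -0.9540 -0.2998 0.0000
    outer loop
      vertex 0.0 6.0 0.0
      vertex 1.1 2.5 29.0
      vertex 0.0 6.0 29.0
    endloop
  endfacet
  facet normal -0.5914 -0.8064 0.0000
    outer loop
      vertex 1.1 2.5 0.0
      vertex 4.1 0.3 0.0
      vertex 4.1 0.3 29.0
    endloop
  endfacet
  facet normal -0.5914 -0.8064 0.0000
    outer loop
      vertex 1.1 2.5 0.0
      vertex 4.1 0.3 29.0
      vertex 1.1 2.5 29.0
    endloop
  endfacet
  facet normal 0.0000 -1.0000 0.0000
    outer loop
      vertex 4.1 0.3 0.0
      vertex 7.9 0.3 0.0
      vertex 7.9 0.3 29.0
    endloop
  endfacet
  facet normal 0.0000 -1.0000 0.0000
    outer loop
      vertex 4.1 0.3 0.0
      vertex 7.9 0.3 29.0
      vertex 4.1 0.3 29.0
    endloop
  endfacet
  facet normal 0.5914 -0.8064 0.0000
    outer loop
      vertex 7.9 0.3 0.0
      vertex 10.9 2.5 0.0
      vertex 10.9 2.5 29.0
    endloop
  endfacet
  facet normal 0.5914 -0.8064 0.0000
    outer loop
      vertex 7.9 0.3 0.0
      vertex 10.9 2.5 29.0
      vertex 7.9 0.3 29.0
    endloop
  endfacet
  facet normal 0.9540 -0.2998 0.0000
    outer loop
      vertex 10.9 2.5 0.0
      vertex 12.0 6.0 0.0
      vertex 12.0 6.0 29.0
    endloop
  endfacet
  facet normal 0.9540 -0.2998 0.0000
    outer loop
      vertex 10.9 2.5 0.0
      vertex 12.0 6.0 29.0
      vertex 10.9 2.5 29.0
    endloop
  endfacet
endsolid part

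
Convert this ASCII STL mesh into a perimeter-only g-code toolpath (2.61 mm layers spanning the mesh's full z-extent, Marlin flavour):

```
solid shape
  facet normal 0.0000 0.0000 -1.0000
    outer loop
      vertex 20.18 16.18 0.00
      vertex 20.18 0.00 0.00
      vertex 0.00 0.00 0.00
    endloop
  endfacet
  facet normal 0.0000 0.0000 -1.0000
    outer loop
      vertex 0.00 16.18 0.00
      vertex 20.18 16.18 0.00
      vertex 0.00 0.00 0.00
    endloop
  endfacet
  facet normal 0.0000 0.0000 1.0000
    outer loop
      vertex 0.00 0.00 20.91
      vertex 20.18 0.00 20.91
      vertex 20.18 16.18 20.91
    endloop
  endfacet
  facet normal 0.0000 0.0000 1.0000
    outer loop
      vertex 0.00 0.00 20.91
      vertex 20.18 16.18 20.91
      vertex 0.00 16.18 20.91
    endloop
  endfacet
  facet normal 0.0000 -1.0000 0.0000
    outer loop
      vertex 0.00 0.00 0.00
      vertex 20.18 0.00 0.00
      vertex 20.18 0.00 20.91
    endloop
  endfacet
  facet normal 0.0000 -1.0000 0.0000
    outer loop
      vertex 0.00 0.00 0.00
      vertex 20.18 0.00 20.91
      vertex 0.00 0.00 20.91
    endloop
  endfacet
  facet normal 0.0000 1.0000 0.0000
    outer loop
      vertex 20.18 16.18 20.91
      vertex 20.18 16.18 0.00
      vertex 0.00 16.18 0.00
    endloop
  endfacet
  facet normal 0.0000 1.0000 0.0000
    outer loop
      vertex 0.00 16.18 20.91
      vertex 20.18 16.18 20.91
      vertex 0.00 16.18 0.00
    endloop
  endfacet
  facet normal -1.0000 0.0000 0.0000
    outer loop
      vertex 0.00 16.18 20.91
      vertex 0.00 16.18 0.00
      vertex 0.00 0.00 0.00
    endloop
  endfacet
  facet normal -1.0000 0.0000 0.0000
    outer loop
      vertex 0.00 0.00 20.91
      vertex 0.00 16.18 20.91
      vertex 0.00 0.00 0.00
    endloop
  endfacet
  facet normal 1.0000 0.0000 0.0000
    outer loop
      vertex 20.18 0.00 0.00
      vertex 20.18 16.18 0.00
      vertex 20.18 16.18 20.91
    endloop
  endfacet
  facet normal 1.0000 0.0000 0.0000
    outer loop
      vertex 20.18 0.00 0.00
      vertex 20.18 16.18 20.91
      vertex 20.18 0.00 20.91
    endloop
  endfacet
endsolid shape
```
; perimeter-only toolpath
G21 ; units = mm
G90 ; absolute positioning
G28 ; home
; layer 1
G0 Z2.61
G0 X0.00 Y0.00
G1 X20.18 Y0.00
G1 X20.18 Y16.18
G1 X0.00 Y16.18
G1 X0.00 Y0.00
; layer 2
G0 Z5.23
G0 X0.00 Y0.00
G1 X20.18 Y0.00
G1 X20.18 Y16.18
G1 X0.00 Y16.18
G1 X0.00 Y0.00
; layer 3
G0 Z7.84
G0 X0.00 Y0.00
G1 X20.18 Y0.00
G1 X20.18 Y16.18
G1 X0.00 Y16.18
G1 X0.00 Y0.00
; layer 4
G0 Z10.46
G0 X0.00 Y0.00
G1 X20.18 Y0.00
G1 X20.18 Y16.18
G1 X0.00 Y16.18
G1 X0.00 Y0.00
; layer 5
G0 Z13.07
G0 X0.00 Y0.00
G1 X20.18 Y0.00
G1 X20.18 Y16.18
G1 X0.00 Y16.18
G1 X0.00 Y0.00
; layer 6
G0 Z15.68
G0 X0.00 Y0.00
G1 X20.18 Y0.00
G1 X20.18 Y16.18
G1 X0.00 Y16.18
G1 X0.00 Y0.00
; layer 7
G0 Z18.30
G0 X0.00 Y0.00
G1 X20.18 Y0.00
G1 X20.18 Y16.18
G1 X0.00 Y16.18
G1 X0.00 Y0.00
; layer 8
G0 Z20.91
G0 X0.00 Y0.00
G1 X20.18 Y0.00
G1 X20.18 Y16.18
G1 X0.00 Y16.18
G1 X0.00 Y0.00
M2 ; end

The solid is a rectangular box, roughly 20.2 × 16.2 mm footprint and 20.9 mm tall. Slicing at Δz = 2.61 mm — 8 equal slices spanning the solid's height, so layer i sits at z = i·h/8 — gives 8 non-empty perimeters. Each is a 4-segment closed polygon; G0 lifts to the layer z and rapids to the start vertex, then G1 traces the edges.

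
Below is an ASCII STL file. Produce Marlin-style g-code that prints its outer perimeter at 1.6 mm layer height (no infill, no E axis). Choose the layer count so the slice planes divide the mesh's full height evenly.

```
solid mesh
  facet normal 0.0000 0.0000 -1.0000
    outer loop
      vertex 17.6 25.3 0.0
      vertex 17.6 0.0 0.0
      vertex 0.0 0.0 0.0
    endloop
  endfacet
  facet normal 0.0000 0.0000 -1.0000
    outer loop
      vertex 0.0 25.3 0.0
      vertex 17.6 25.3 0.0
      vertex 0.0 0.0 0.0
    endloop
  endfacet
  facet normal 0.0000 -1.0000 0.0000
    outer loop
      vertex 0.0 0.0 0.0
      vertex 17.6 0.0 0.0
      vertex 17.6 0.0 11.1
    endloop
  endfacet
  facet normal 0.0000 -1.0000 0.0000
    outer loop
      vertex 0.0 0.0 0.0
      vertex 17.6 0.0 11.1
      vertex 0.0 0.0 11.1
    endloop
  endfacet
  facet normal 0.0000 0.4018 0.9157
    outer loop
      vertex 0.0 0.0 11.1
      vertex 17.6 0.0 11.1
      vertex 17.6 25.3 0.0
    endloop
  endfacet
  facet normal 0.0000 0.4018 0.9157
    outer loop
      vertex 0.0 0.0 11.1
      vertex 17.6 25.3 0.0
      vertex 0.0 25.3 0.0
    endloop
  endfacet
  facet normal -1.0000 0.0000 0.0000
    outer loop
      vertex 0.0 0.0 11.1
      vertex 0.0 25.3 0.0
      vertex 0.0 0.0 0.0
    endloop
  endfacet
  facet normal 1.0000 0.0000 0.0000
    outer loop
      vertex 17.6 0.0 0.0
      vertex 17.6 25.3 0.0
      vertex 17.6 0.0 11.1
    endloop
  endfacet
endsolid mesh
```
; perimeter-only toolpath
G21 ; units = mm
G90 ; absolute positioning
G28 ; home
; layer 1
G0 Z1.6
G0 X0.0 Y0.0
G1 X17.6 Y0.0
G1 X17.6 Y21.7
G1 X0.0 Y21.7
G1 X0.0 Y0.0
; layer 2
G0 Z3.2
G0 X0.0 Y0.0
G1 X17.6 Y0.0
G1 X17.6 Y18.1
G1 X0.0 Y18.1
G1 X0.0 Y0.0
; layer 3
G0 Z4.8
G0 X0.0 Y0.0
G1 X17.6 Y0.0
G1 X17.6 Y14.5
G1 X0.0 Y14.5
G1 X0.0 Y0.0
; layer 4
G0 Z6.3
G0 X0.0 Y0.0
G1 X17.6 Y0.0
G1 X17.6 Y10.8
G1 X0.0 Y10.8
G1 X0.0 Y0.0
; layer 5
G0 Z7.9
G0 X0.0 Y0.0
G1 X17.6 Y0.0
G1 X17.6 Y7.2
G1 X0.0 Y7.2
G1 X0.0 Y0.0
; layer 6
G0 Z9.5
G0 X0.0 Y0.0
G1 X17.6 Y0.0
G1 X17.6 Y3.6
G1 X0.0 Y3.6
G1 X0.0 Y0.0
M2 ; end

The solid is a wedge (ramp): 17.6 × 25.3 mm base, rising to 11.1 mm along the y=0 edge and sloping linearly to z=0 at y=25.3. Slicing at Δz = 1.6 mm — 7 equal slices spanning the solid's height, so layer i sits at z = i·h/7 — gives 6 non-empty perimeters. Each is a 4-segment closed polygon; G0 lifts to the layer z and rapids to the start vertex, then G1 traces the edges. The cross-section shrinks linearly with z (the slice at the apex is degenerate and omitted).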